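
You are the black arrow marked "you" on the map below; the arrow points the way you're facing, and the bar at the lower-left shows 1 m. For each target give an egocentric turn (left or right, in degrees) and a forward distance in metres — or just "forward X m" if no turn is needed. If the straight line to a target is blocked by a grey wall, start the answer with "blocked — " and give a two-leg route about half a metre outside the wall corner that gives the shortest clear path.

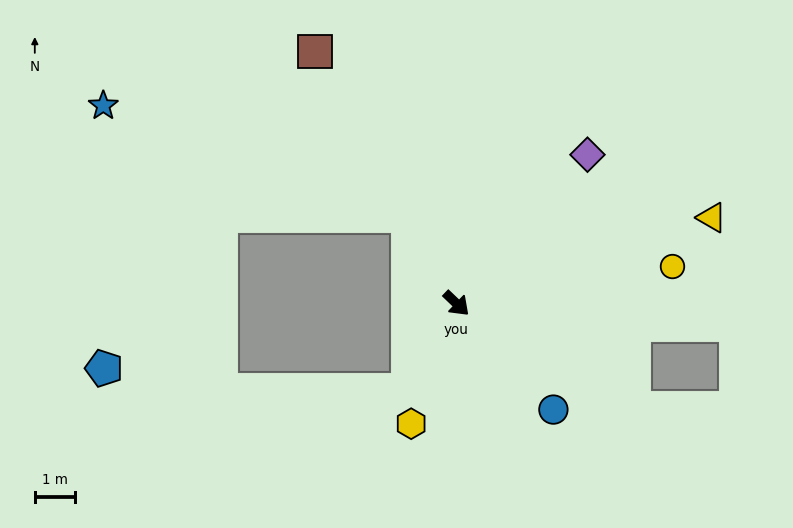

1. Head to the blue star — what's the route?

blocked — turn left 163°, forward 2.5 m, then turn left 41°, forward 8.1 m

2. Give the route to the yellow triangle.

turn left 62°, forward 6.7 m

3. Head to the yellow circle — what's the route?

turn left 53°, forward 5.5 m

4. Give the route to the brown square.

turn left 163°, forward 7.2 m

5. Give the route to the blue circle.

turn right 4°, forward 3.6 m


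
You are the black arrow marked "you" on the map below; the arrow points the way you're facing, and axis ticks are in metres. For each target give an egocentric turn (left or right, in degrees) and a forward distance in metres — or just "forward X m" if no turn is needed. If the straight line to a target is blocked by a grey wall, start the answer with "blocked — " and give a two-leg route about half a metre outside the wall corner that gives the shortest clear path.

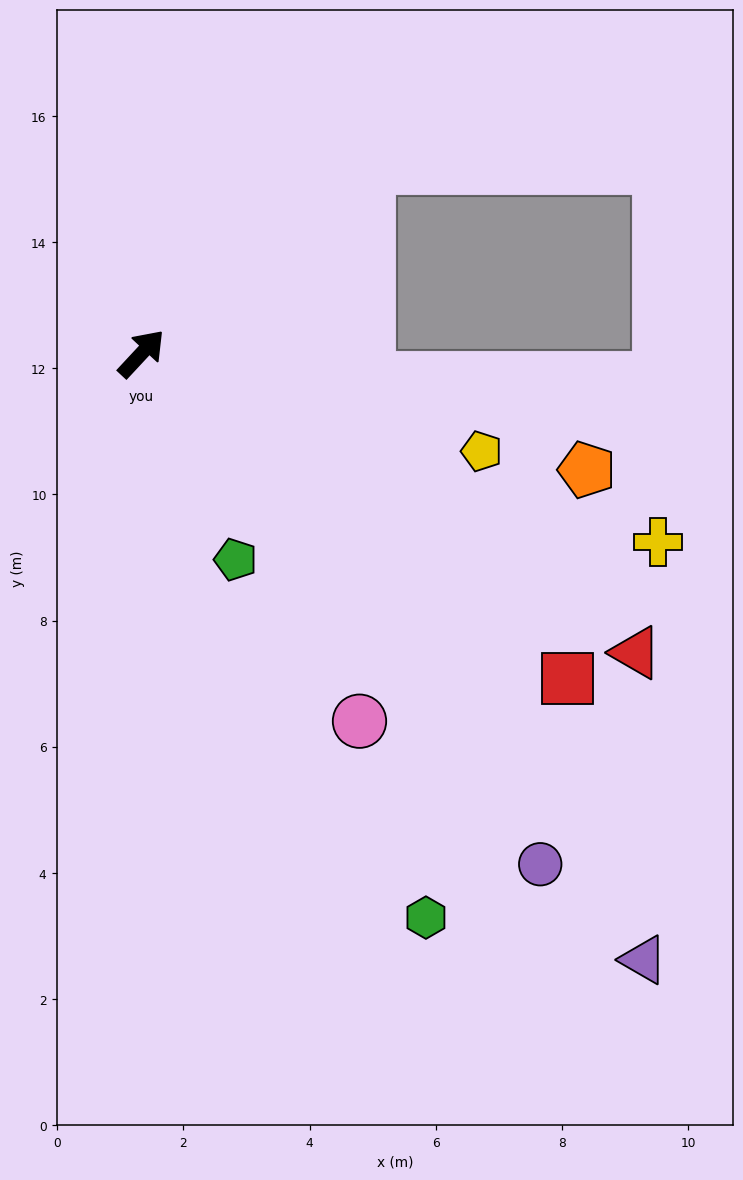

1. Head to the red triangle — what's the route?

turn right 78°, forward 9.2 m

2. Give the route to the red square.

turn right 84°, forward 8.5 m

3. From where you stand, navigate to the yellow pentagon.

turn right 63°, forward 5.6 m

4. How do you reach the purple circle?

turn right 99°, forward 10.3 m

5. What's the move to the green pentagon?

turn right 113°, forward 3.6 m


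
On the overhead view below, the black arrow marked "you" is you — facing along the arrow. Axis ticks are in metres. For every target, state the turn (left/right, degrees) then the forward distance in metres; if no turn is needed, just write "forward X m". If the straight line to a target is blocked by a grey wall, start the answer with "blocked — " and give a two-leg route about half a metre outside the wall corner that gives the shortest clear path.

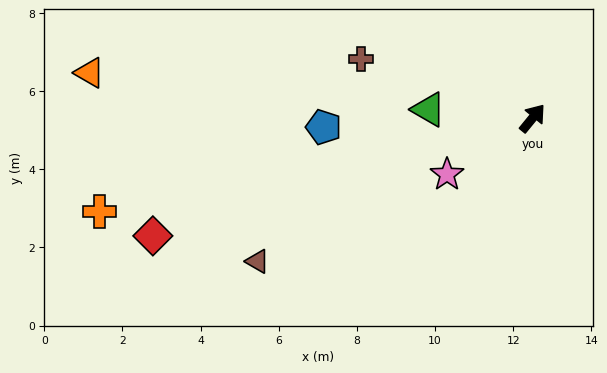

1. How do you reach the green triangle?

turn left 124°, forward 2.7 m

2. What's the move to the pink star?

turn left 163°, forward 2.6 m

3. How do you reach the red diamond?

turn left 146°, forward 10.2 m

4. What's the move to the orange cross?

turn left 141°, forward 11.3 m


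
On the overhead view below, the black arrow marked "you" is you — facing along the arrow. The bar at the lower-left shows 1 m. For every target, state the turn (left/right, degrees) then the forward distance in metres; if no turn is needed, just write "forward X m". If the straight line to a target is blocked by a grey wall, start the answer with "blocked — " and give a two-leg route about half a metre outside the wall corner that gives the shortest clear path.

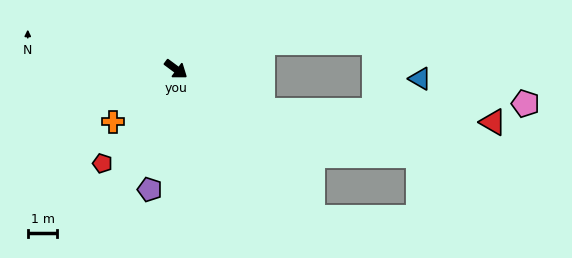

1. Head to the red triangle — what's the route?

blocked — turn left 11°, forward 3.3 m, then turn left 22°, forward 7.8 m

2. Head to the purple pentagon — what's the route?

turn right 66°, forward 4.2 m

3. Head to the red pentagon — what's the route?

turn right 91°, forward 4.0 m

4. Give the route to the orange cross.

turn right 104°, forward 2.8 m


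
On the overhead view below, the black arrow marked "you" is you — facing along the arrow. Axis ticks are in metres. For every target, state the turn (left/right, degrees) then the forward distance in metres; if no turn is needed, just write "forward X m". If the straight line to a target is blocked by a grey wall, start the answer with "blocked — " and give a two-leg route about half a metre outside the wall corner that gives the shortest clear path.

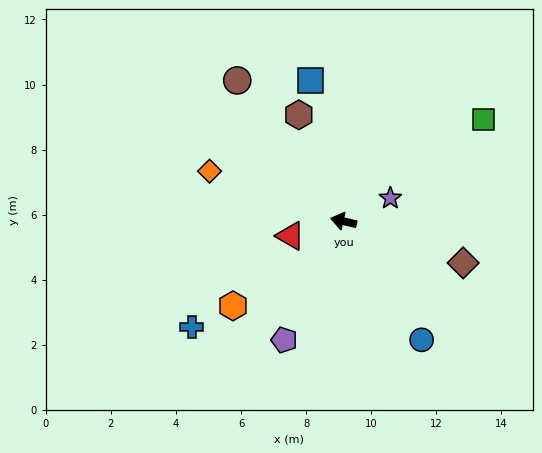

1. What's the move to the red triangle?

turn left 28°, forward 1.7 m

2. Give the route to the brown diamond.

turn left 174°, forward 3.9 m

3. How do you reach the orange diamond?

turn right 7°, forward 4.4 m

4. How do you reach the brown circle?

turn right 40°, forward 5.4 m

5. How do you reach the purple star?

turn right 141°, forward 1.6 m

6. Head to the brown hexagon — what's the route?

turn right 54°, forward 3.5 m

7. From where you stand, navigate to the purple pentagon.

turn left 76°, forward 4.1 m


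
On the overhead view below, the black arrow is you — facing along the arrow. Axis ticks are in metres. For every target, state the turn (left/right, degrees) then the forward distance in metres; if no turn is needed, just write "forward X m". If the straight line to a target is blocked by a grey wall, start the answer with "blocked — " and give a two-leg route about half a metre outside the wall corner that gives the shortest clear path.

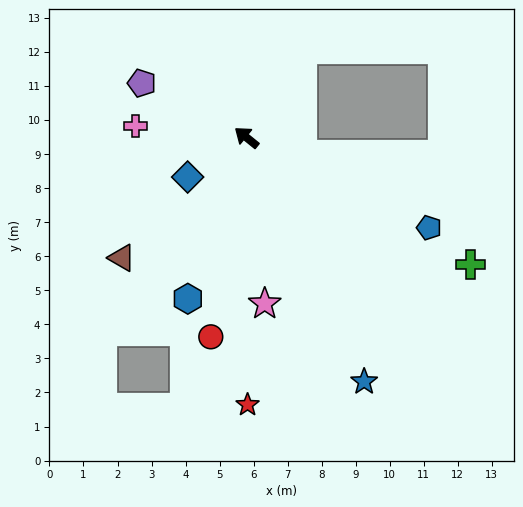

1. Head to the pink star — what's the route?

turn left 135°, forward 4.9 m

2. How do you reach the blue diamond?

turn left 73°, forward 2.1 m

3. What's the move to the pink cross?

turn left 33°, forward 3.3 m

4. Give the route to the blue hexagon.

turn left 109°, forward 5.0 m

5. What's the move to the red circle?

turn left 119°, forward 6.0 m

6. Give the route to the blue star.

turn left 155°, forward 8.0 m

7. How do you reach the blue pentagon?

turn right 167°, forward 6.0 m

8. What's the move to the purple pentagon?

turn left 12°, forward 3.5 m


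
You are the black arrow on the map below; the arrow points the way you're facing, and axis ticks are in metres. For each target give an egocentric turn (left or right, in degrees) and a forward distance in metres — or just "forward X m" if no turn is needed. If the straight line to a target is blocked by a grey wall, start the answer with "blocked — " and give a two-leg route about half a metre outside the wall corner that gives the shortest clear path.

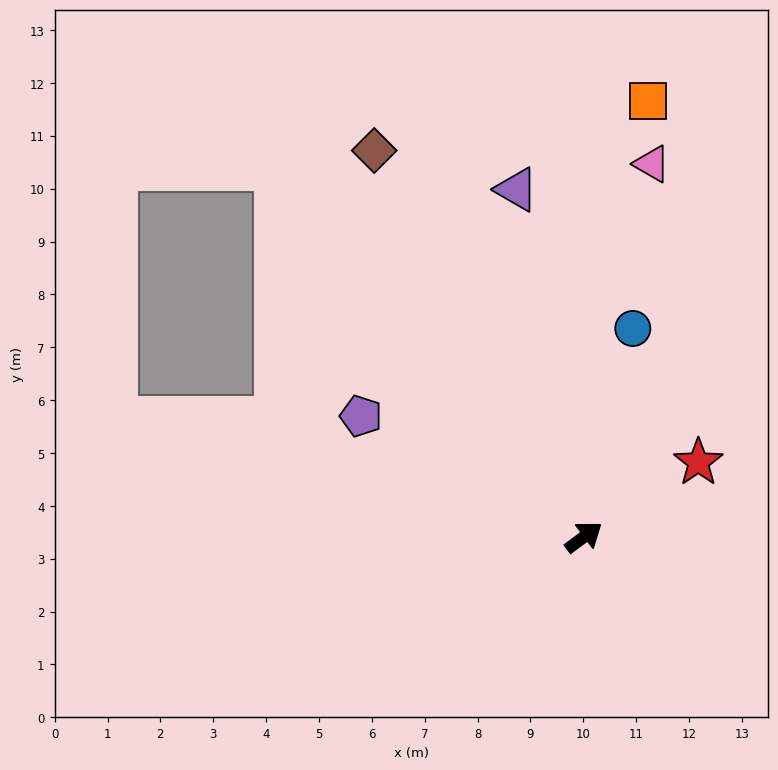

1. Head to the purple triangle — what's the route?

turn left 64°, forward 6.7 m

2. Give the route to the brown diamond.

turn left 82°, forward 8.3 m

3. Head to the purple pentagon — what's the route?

turn left 115°, forward 4.8 m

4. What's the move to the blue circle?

turn left 40°, forward 4.0 m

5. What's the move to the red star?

turn right 3°, forward 2.6 m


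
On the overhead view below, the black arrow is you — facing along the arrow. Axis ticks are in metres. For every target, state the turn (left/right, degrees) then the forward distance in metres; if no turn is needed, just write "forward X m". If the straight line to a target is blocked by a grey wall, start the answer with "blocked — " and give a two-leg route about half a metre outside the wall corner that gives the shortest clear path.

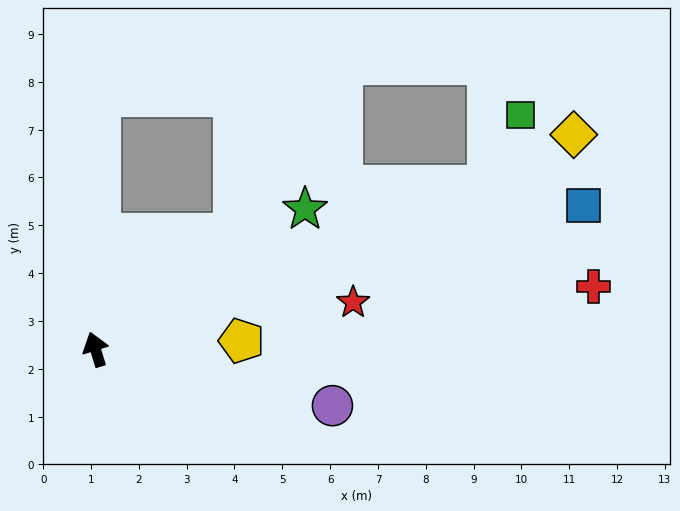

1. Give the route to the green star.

turn right 73°, forward 5.3 m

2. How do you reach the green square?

blocked — turn right 84°, forward 8.9 m, then turn left 42°, forward 1.6 m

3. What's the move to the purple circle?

turn right 121°, forward 5.1 m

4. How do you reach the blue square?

turn right 91°, forward 10.6 m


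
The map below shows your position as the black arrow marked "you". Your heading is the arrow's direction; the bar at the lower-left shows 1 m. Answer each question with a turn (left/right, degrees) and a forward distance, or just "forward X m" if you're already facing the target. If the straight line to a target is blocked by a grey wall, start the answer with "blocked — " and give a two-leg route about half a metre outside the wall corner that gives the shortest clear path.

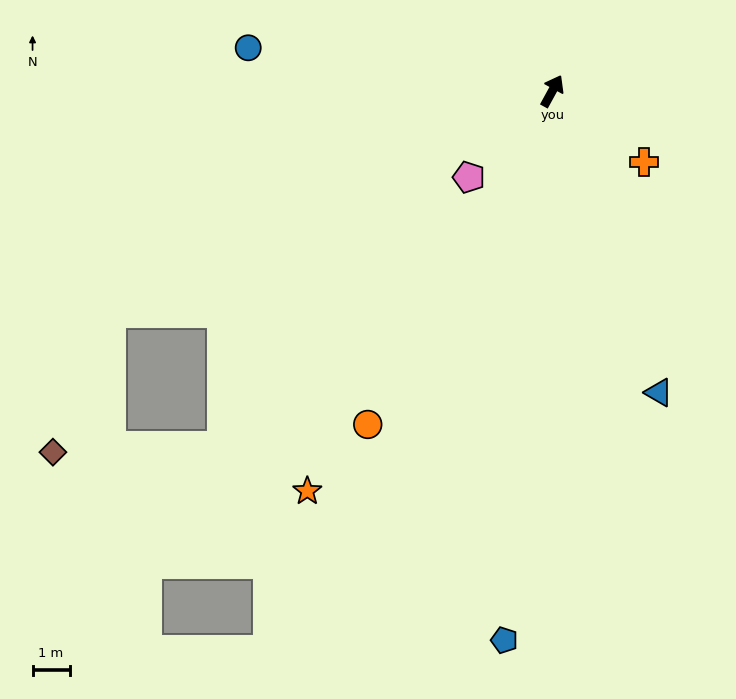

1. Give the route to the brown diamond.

blocked — turn left 145°, forward 13.4 m, then turn left 42°, forward 4.1 m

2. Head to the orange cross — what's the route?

turn right 99°, forward 3.1 m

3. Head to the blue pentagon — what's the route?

turn right 156°, forward 14.9 m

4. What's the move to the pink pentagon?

turn left 165°, forward 3.2 m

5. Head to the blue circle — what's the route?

turn left 111°, forward 8.3 m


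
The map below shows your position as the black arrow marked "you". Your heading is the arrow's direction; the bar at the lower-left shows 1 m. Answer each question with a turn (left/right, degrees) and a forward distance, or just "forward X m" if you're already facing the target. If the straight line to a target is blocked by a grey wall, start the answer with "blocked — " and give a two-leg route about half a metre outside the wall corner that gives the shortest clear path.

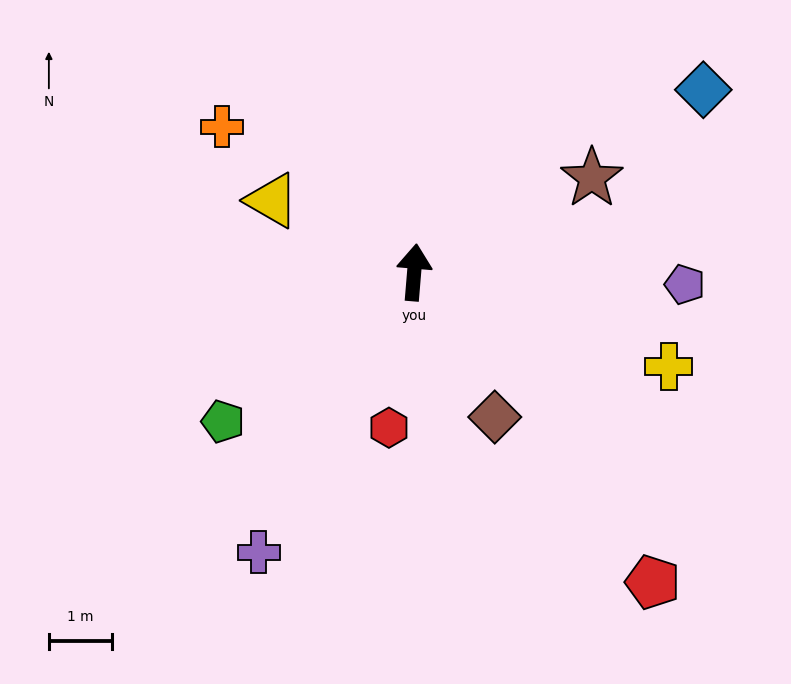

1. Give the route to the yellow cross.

turn right 106°, forward 4.3 m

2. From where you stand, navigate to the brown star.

turn right 57°, forward 3.2 m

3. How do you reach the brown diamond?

turn right 146°, forward 2.6 m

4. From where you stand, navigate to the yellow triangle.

turn left 68°, forward 2.5 m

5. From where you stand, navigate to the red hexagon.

turn left 176°, forward 2.5 m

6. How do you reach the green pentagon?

turn left 133°, forward 3.8 m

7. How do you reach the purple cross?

turn left 156°, forward 5.1 m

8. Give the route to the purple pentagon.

turn right 88°, forward 4.3 m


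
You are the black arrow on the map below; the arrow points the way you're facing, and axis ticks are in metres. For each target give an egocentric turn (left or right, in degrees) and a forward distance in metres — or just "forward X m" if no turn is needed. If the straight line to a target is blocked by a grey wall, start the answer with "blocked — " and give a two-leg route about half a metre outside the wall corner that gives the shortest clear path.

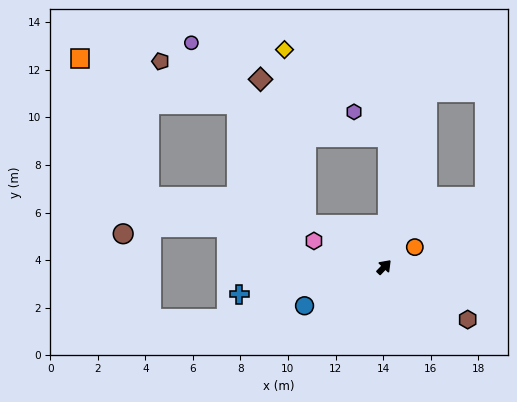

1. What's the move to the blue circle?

turn left 160°, forward 3.7 m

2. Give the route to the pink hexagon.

turn left 113°, forward 3.2 m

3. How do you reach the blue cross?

turn left 144°, forward 6.2 m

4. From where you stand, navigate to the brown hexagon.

turn right 79°, forward 4.1 m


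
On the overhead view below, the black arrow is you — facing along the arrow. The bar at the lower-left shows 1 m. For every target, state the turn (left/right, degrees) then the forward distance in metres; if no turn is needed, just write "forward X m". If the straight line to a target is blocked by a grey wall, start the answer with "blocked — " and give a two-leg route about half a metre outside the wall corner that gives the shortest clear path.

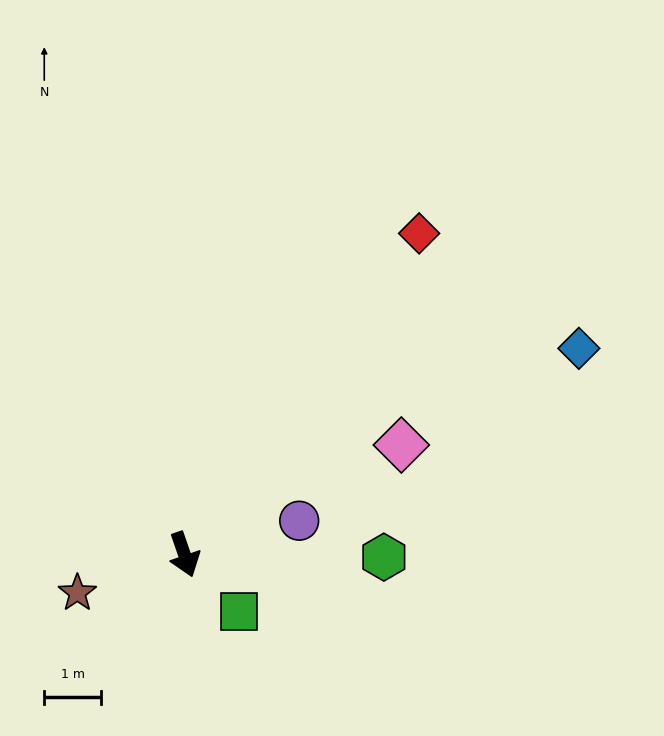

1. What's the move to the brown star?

turn right 89°, forward 2.0 m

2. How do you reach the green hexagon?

turn left 70°, forward 3.5 m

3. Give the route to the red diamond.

turn left 125°, forward 7.0 m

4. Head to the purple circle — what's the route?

turn left 87°, forward 2.1 m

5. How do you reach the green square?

turn left 25°, forward 1.4 m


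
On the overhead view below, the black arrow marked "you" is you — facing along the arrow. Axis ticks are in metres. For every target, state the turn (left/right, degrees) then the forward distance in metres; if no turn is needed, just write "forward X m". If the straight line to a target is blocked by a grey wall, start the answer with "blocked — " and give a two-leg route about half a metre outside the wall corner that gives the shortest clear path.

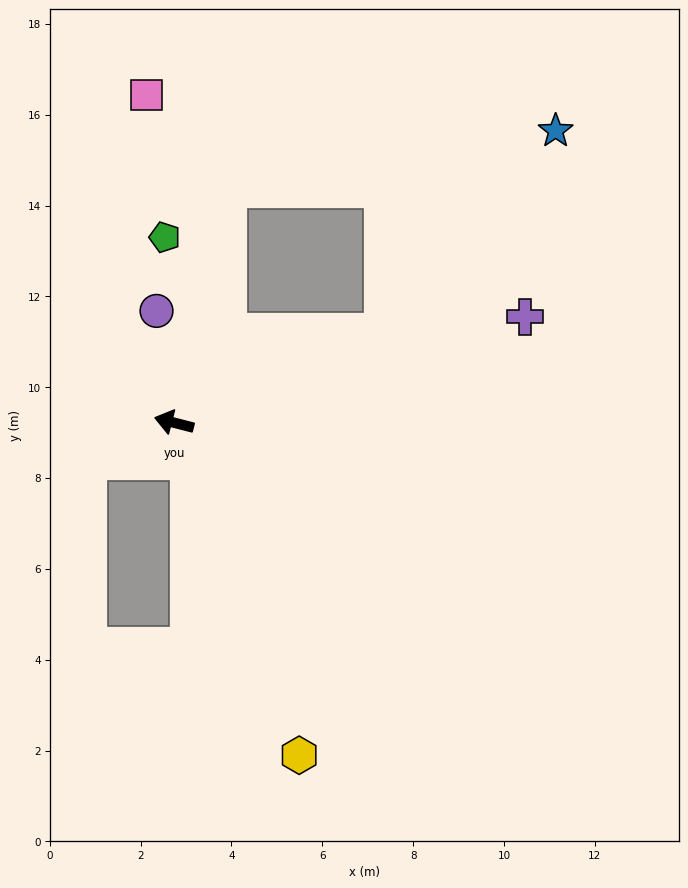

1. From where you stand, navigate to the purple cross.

turn right 149°, forward 8.1 m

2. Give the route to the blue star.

blocked — turn right 142°, forward 5.0 m, then turn left 26°, forward 5.8 m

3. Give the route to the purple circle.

turn right 67°, forward 2.5 m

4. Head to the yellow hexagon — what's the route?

turn left 125°, forward 7.8 m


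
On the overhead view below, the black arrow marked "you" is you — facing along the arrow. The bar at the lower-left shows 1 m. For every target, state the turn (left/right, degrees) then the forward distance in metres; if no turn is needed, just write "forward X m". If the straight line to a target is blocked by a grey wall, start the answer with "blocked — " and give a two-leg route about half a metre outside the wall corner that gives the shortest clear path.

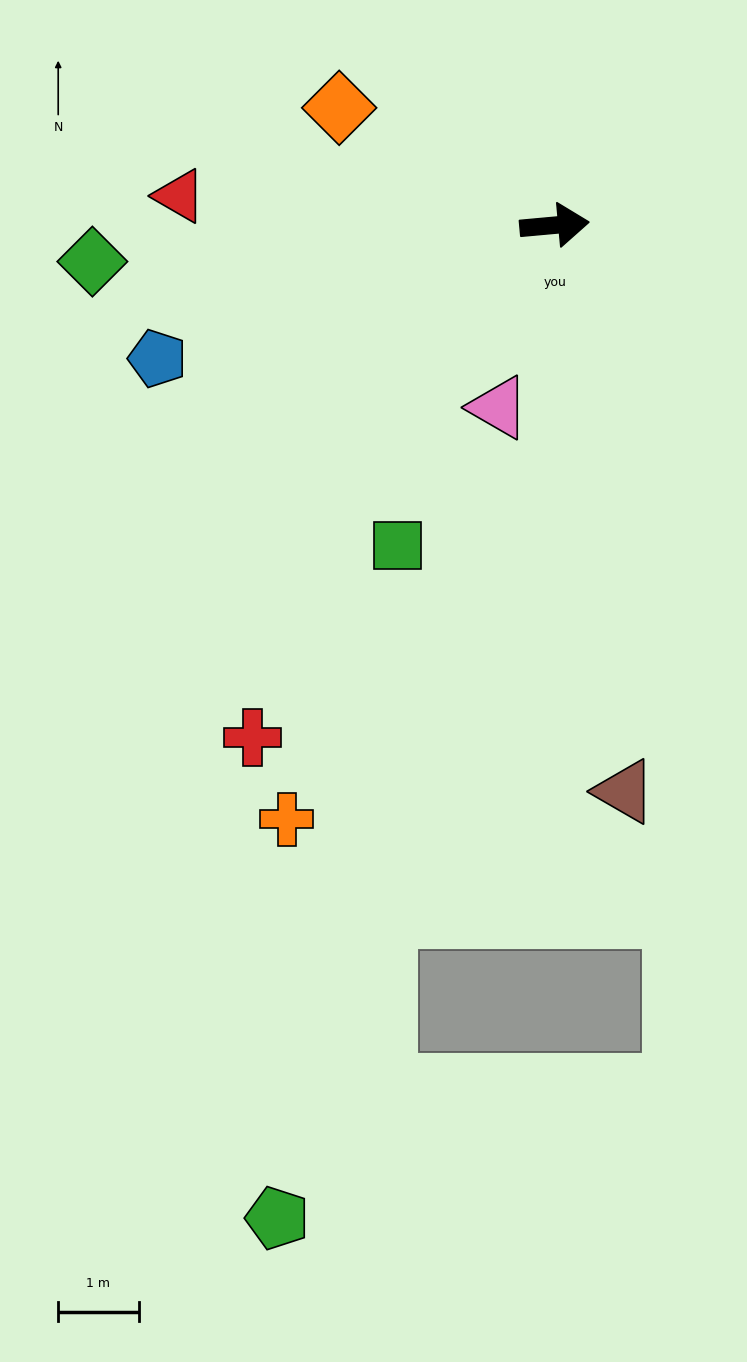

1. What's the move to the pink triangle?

turn right 112°, forward 2.4 m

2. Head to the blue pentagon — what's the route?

turn right 167°, forward 5.2 m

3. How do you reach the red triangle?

turn left 170°, forward 4.7 m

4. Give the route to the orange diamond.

turn left 146°, forward 3.1 m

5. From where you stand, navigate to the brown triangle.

turn right 88°, forward 7.1 m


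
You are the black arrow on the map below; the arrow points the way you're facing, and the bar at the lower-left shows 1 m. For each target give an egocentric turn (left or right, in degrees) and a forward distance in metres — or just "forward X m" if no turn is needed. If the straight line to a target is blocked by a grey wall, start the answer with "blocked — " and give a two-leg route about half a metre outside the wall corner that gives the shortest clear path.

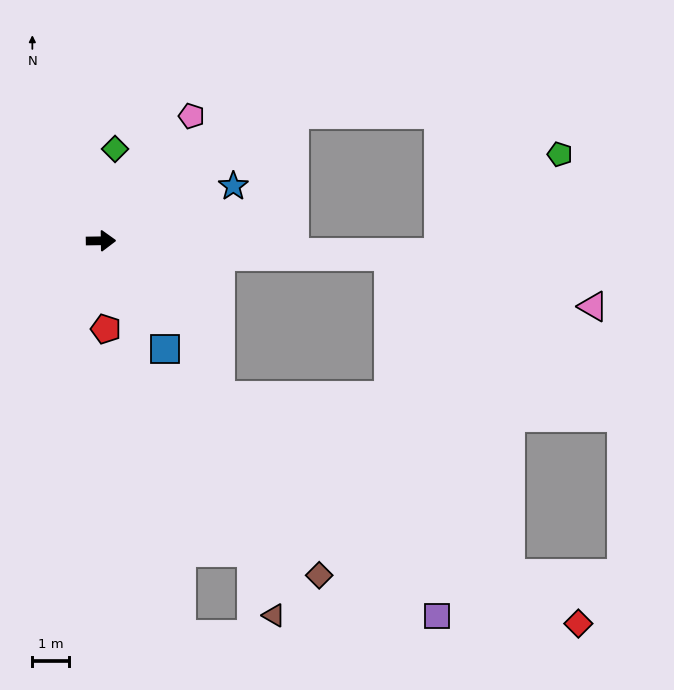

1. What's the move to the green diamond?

turn left 80°, forward 2.6 m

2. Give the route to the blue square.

turn right 60°, forward 3.5 m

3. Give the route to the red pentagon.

turn right 88°, forward 2.4 m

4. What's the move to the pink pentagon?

turn left 53°, forward 4.3 m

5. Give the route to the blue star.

turn left 22°, forward 4.0 m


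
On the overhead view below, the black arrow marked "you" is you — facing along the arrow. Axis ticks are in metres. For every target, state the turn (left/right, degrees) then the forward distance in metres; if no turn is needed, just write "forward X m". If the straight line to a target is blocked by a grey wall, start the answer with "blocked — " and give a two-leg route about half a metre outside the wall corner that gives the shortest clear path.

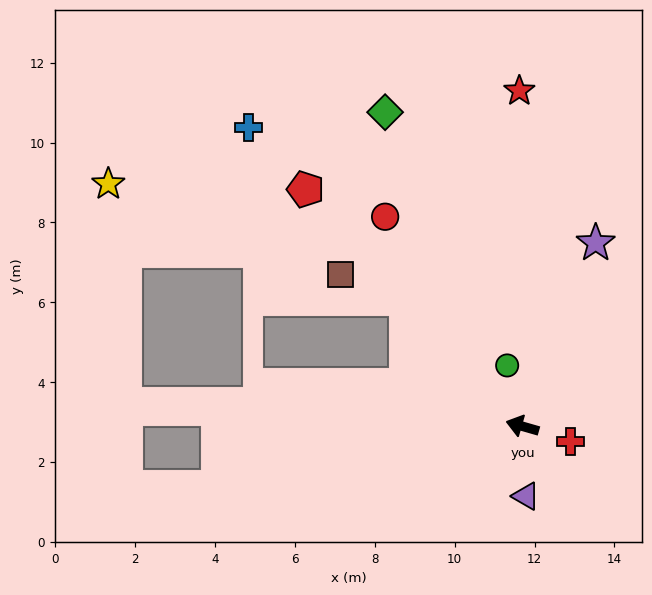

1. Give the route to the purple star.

turn right 96°, forward 4.9 m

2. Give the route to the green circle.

turn right 60°, forward 1.6 m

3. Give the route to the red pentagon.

turn right 32°, forward 8.0 m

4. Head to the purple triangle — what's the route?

turn left 109°, forward 1.8 m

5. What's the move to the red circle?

turn right 41°, forward 6.3 m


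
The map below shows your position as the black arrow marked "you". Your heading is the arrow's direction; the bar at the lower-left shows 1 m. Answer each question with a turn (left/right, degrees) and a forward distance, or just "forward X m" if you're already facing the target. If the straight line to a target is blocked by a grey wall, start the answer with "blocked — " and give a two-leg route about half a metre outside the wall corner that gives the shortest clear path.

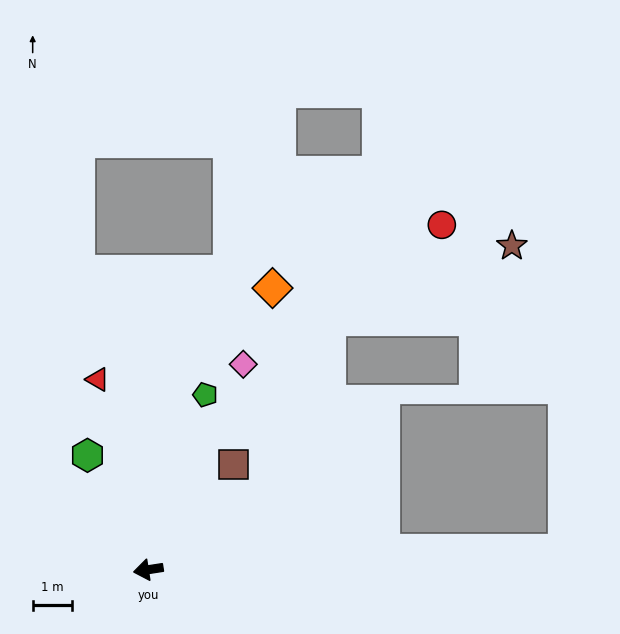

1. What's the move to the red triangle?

turn right 84°, forward 5.0 m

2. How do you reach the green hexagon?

turn right 71°, forward 3.3 m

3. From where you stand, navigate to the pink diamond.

turn right 124°, forward 5.8 m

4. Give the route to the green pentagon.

turn right 117°, forward 4.7 m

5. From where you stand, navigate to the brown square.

turn right 138°, forward 3.5 m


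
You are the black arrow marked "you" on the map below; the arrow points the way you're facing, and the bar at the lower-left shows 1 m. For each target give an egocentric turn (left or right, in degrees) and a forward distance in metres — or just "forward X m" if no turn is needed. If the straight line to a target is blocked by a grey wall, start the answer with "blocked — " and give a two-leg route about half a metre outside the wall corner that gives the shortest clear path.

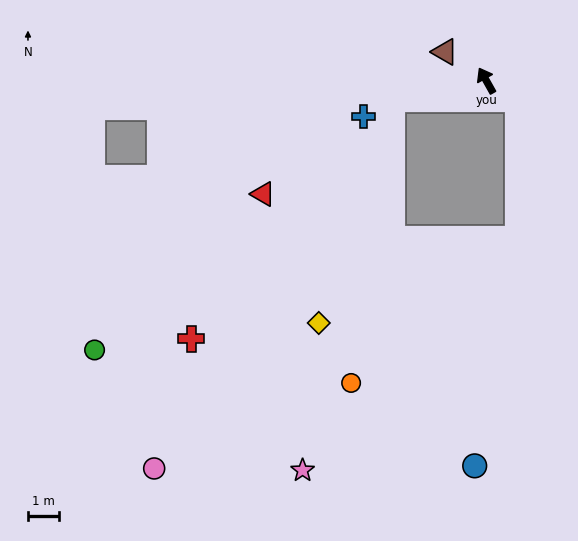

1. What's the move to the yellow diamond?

blocked — turn left 72°, forward 3.1 m, then turn left 61°, forward 7.7 m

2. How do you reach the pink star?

blocked — turn left 72°, forward 3.1 m, then turn left 65°, forward 12.4 m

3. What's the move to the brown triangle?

turn left 26°, forward 1.6 m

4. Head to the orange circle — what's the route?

blocked — turn left 72°, forward 3.1 m, then turn left 70°, forward 9.3 m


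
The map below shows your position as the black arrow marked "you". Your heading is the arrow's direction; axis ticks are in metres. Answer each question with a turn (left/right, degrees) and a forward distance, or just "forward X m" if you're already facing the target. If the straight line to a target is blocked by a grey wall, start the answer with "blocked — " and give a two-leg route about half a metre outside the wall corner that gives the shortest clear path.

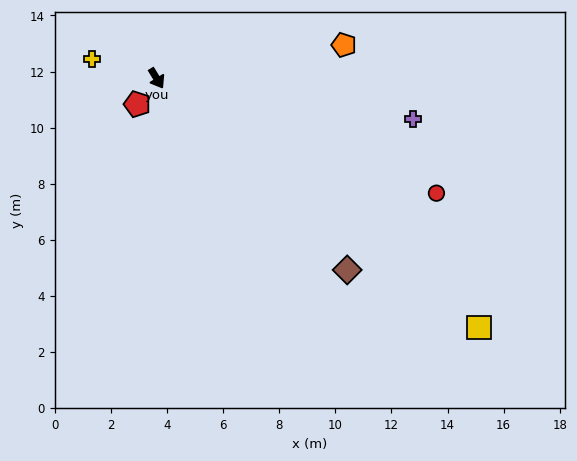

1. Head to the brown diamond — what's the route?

turn left 13°, forward 9.6 m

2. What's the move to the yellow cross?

turn right 138°, forward 2.4 m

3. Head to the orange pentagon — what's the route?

turn left 69°, forward 6.8 m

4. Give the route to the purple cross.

turn left 50°, forward 9.3 m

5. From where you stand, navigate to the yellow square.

turn left 21°, forward 14.5 m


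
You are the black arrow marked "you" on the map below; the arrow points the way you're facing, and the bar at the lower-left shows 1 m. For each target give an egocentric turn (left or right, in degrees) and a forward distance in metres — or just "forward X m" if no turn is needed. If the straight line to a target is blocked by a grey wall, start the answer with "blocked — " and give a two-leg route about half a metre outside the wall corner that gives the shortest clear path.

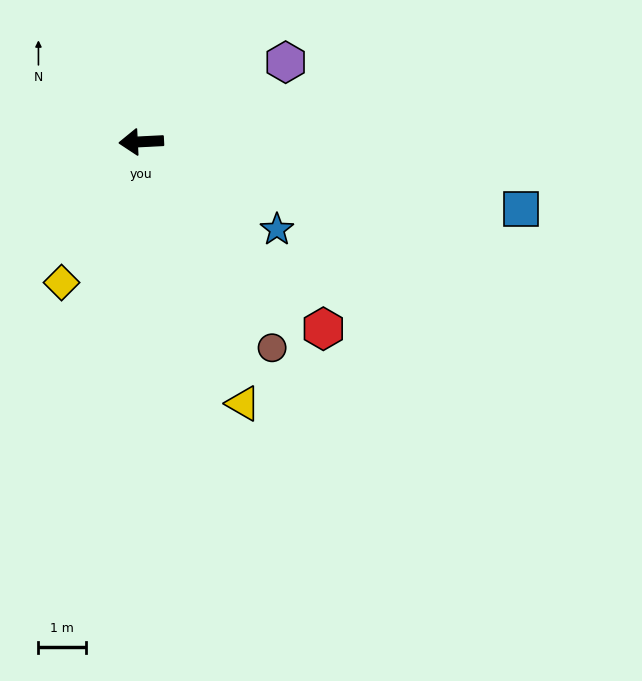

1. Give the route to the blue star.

turn left 144°, forward 3.4 m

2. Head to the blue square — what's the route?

turn left 167°, forward 8.1 m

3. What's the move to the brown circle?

turn left 120°, forward 5.1 m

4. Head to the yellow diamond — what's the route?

turn left 58°, forward 3.4 m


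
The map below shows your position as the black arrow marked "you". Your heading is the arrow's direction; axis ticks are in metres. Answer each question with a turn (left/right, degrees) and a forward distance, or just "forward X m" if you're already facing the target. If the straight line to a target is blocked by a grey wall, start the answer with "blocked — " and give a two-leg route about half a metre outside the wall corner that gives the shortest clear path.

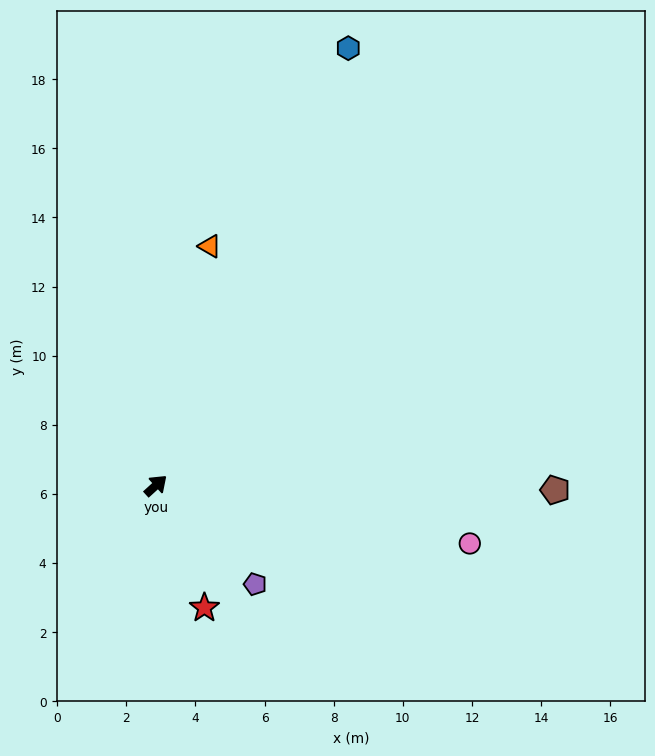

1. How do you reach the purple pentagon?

turn right 87°, forward 4.0 m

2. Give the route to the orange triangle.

turn left 35°, forward 7.1 m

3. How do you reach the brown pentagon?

turn right 43°, forward 11.6 m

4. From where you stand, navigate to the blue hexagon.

turn left 24°, forward 13.8 m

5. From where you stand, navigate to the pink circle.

turn right 53°, forward 9.2 m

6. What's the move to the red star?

turn right 111°, forward 3.8 m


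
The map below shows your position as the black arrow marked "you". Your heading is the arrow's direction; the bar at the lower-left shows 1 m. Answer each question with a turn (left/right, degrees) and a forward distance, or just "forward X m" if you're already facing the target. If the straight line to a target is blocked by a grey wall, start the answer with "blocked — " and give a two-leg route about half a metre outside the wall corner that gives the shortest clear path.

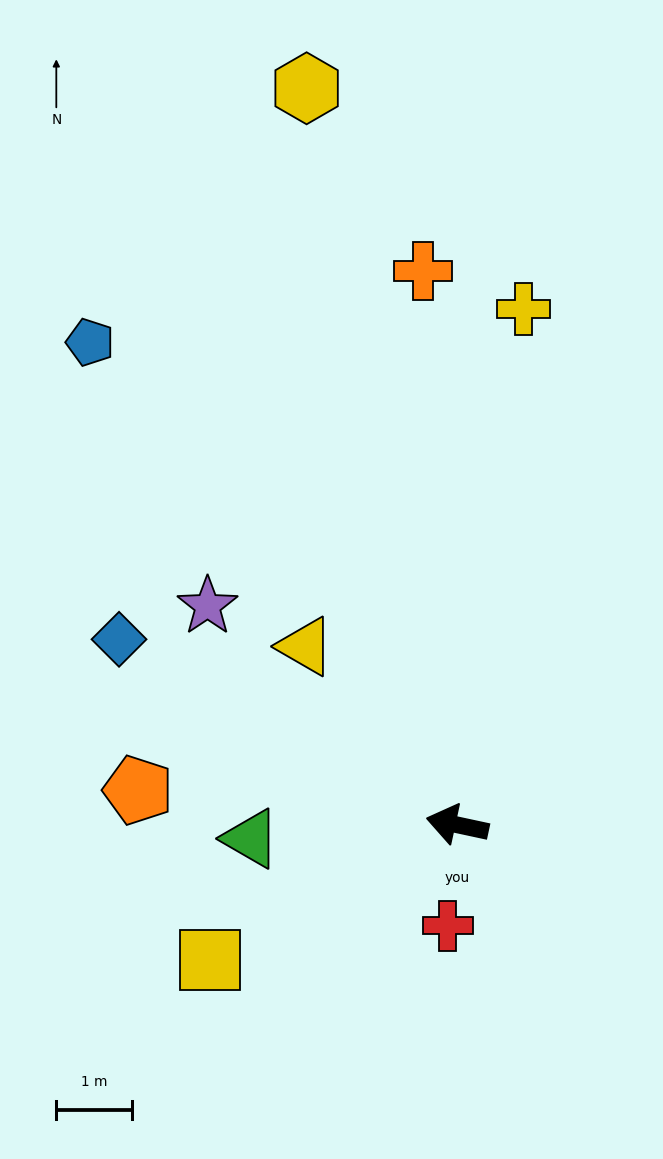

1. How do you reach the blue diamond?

turn right 17°, forward 5.1 m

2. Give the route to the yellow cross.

turn right 85°, forward 6.9 m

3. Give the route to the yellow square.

turn left 41°, forward 3.7 m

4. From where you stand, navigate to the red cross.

turn left 97°, forward 1.3 m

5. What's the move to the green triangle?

turn left 16°, forward 2.7 m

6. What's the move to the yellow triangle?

turn right 37°, forward 3.1 m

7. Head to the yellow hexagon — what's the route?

turn right 66°, forward 9.9 m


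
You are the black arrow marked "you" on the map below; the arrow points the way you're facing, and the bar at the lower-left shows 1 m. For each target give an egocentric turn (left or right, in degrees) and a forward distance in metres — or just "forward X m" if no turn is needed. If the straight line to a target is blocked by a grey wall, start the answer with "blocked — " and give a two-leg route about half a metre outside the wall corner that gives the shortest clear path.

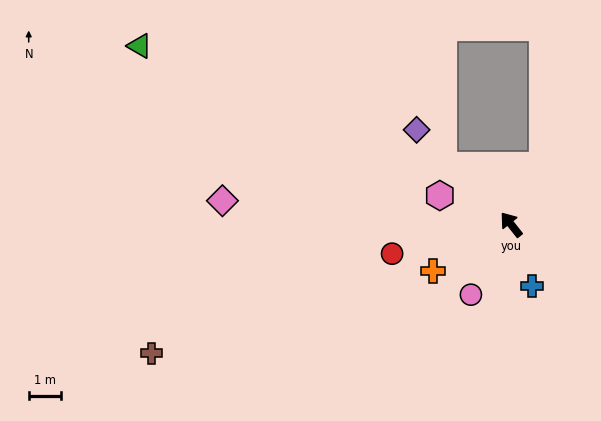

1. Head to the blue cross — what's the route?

turn left 160°, forward 2.0 m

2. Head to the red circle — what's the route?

turn left 65°, forward 3.8 m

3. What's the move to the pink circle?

turn left 112°, forward 2.5 m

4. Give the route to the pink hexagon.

turn left 30°, forward 2.4 m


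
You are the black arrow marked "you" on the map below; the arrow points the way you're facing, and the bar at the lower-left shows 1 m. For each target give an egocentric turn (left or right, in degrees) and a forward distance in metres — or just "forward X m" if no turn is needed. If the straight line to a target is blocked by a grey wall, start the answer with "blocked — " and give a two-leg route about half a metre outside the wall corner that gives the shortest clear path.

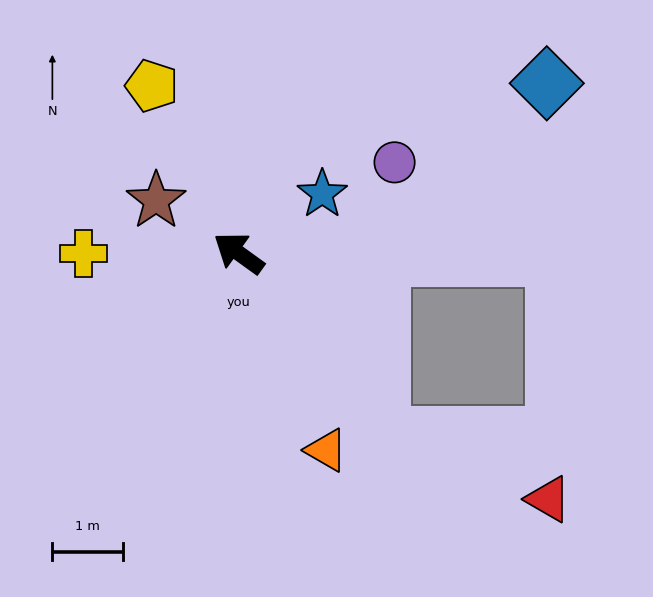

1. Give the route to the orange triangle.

turn left 150°, forward 3.1 m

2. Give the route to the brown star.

turn left 3°, forward 1.4 m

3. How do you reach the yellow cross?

turn left 36°, forward 2.2 m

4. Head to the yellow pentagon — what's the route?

turn right 27°, forward 2.7 m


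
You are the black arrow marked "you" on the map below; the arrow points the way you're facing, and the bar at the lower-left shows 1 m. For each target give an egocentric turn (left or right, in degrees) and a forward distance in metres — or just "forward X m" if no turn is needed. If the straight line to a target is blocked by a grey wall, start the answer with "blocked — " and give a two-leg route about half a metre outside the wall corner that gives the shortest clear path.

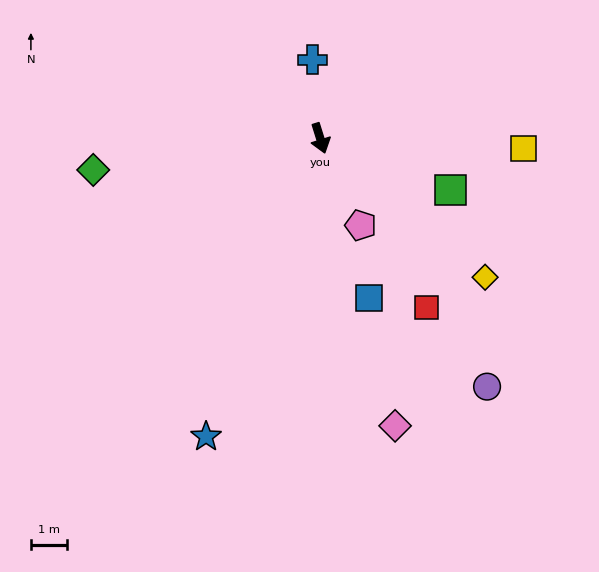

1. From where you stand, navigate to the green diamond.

turn right 99°, forward 6.3 m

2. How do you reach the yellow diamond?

turn left 33°, forward 6.0 m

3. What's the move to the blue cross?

turn left 168°, forward 2.2 m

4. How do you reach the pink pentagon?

turn left 8°, forward 2.7 m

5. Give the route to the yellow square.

turn left 70°, forward 5.6 m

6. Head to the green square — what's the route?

turn left 51°, forward 3.9 m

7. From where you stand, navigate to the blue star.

turn right 38°, forward 8.8 m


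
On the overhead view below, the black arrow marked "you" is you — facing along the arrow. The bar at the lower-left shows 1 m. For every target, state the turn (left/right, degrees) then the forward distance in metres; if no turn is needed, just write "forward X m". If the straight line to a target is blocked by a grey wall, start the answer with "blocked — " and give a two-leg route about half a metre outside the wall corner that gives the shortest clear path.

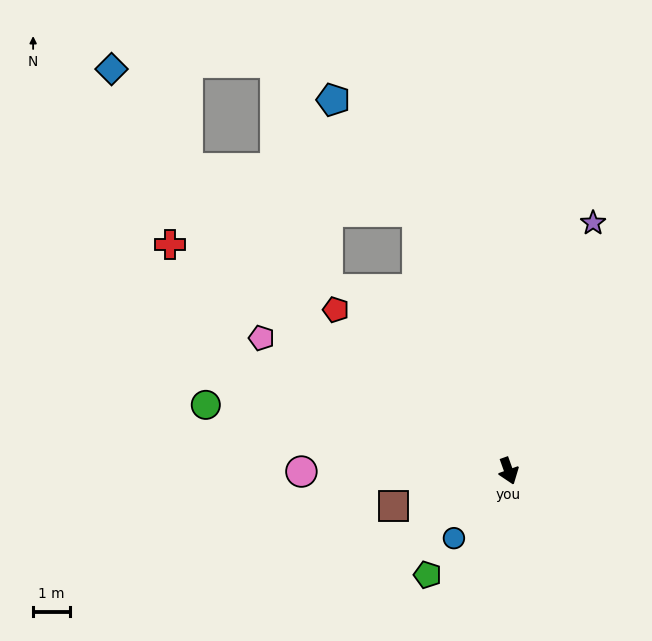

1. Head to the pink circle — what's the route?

turn right 110°, forward 5.6 m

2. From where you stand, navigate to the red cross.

turn right 143°, forward 11.1 m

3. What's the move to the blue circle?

turn right 59°, forward 2.4 m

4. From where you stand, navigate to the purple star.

turn left 141°, forward 7.1 m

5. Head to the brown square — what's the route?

turn right 93°, forward 3.3 m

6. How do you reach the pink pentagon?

turn right 138°, forward 7.6 m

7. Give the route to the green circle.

turn right 122°, forward 8.4 m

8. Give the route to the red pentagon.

turn right 153°, forward 6.4 m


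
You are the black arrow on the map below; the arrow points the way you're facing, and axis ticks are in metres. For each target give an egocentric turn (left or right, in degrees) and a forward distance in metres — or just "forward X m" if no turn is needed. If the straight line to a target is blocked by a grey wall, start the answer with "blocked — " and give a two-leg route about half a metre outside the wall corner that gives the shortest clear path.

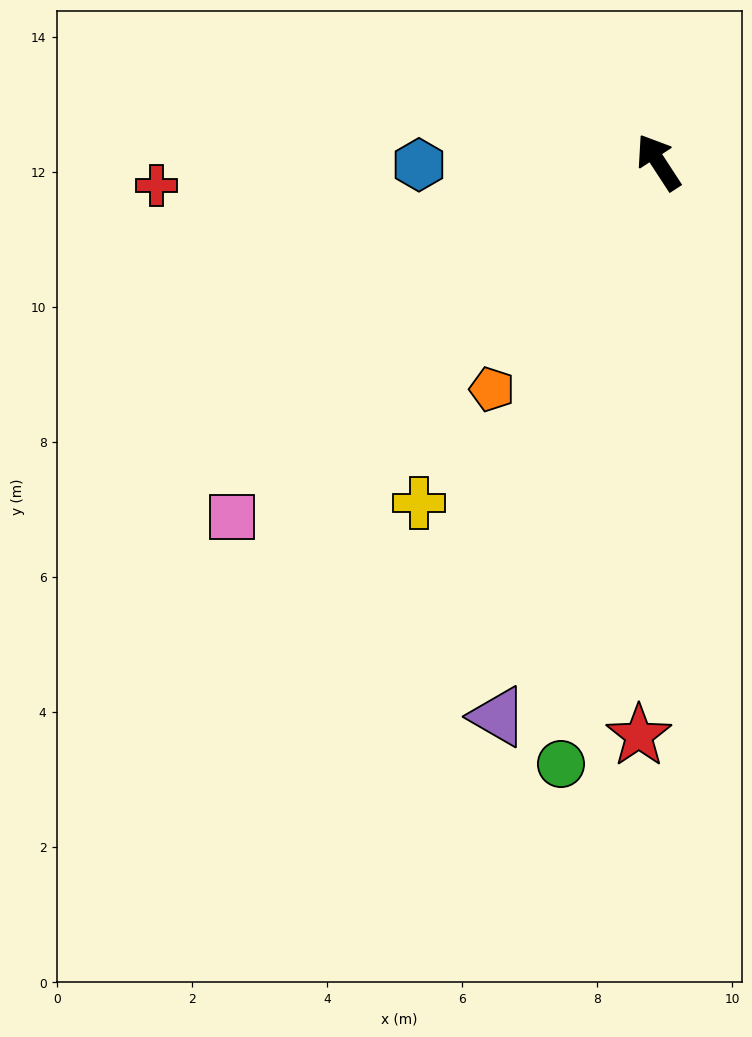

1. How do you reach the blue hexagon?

turn left 58°, forward 3.5 m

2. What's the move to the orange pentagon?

turn left 111°, forward 4.2 m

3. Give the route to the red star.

turn left 145°, forward 8.5 m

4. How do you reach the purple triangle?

turn left 131°, forward 8.5 m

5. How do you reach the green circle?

turn left 138°, forward 9.0 m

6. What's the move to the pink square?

turn left 97°, forward 8.2 m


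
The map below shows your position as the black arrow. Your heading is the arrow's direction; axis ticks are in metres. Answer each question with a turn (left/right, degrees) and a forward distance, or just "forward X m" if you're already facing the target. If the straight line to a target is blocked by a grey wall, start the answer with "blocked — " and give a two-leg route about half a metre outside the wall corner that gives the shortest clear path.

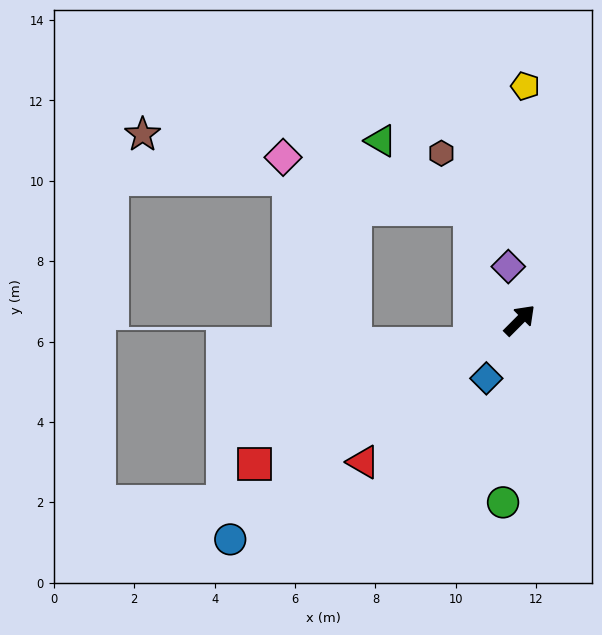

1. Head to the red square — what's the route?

turn left 163°, forward 7.5 m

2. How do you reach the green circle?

turn right 140°, forward 4.6 m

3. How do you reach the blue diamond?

turn right 165°, forward 1.7 m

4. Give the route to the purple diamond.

turn left 57°, forward 1.4 m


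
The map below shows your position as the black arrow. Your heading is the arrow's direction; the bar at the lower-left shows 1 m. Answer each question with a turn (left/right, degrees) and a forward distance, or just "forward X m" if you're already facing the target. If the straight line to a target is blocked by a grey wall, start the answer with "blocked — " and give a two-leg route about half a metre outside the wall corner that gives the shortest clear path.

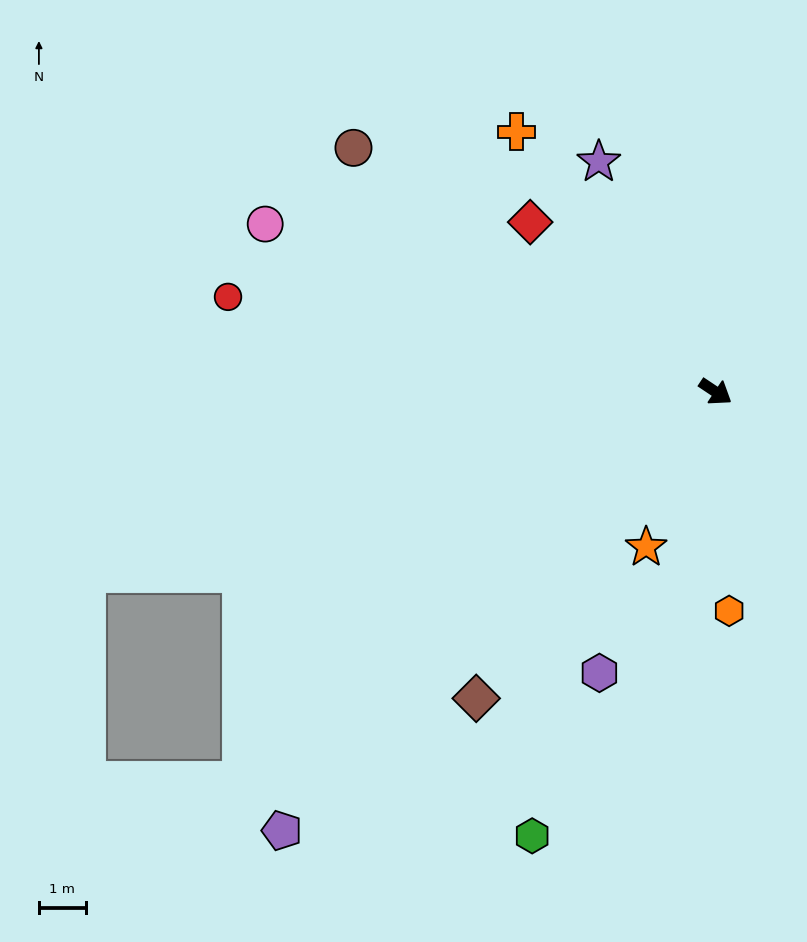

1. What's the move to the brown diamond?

turn right 94°, forward 8.3 m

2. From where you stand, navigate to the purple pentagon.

turn right 101°, forward 13.2 m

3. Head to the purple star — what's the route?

turn left 151°, forward 5.5 m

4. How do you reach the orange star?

turn right 80°, forward 3.6 m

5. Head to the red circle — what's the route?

turn right 157°, forward 10.6 m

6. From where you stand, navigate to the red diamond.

turn left 171°, forward 5.4 m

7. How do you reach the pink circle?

turn right 167°, forward 10.3 m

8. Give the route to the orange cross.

turn left 161°, forward 7.0 m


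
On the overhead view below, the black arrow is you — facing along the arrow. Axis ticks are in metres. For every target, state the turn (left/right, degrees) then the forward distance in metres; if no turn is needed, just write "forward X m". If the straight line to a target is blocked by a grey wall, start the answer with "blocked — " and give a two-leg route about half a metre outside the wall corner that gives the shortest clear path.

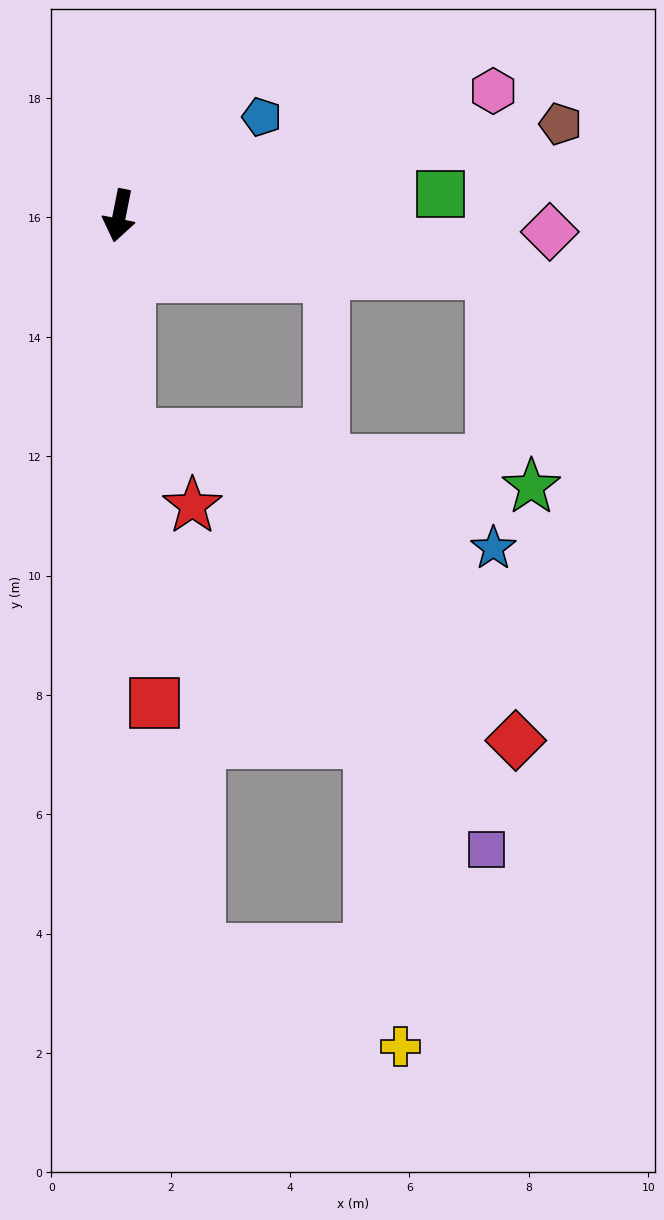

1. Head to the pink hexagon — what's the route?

turn left 120°, forward 6.6 m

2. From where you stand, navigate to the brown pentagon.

turn left 113°, forward 7.6 m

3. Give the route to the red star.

blocked — turn left 14°, forward 3.7 m, then turn left 38°, forward 1.6 m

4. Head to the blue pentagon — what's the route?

turn left 136°, forward 2.9 m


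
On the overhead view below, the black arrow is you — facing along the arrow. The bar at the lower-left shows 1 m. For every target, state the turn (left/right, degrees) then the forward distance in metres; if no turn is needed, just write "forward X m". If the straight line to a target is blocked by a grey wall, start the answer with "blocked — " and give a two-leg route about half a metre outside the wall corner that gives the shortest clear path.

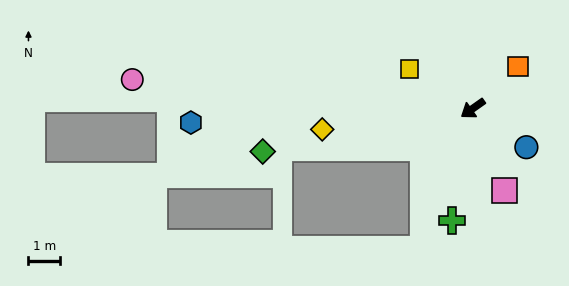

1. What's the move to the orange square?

turn right 172°, forward 2.0 m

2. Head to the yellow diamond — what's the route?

turn right 27°, forward 4.8 m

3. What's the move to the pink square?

turn left 76°, forward 2.8 m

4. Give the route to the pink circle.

turn right 40°, forward 10.9 m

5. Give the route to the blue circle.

turn left 109°, forward 2.1 m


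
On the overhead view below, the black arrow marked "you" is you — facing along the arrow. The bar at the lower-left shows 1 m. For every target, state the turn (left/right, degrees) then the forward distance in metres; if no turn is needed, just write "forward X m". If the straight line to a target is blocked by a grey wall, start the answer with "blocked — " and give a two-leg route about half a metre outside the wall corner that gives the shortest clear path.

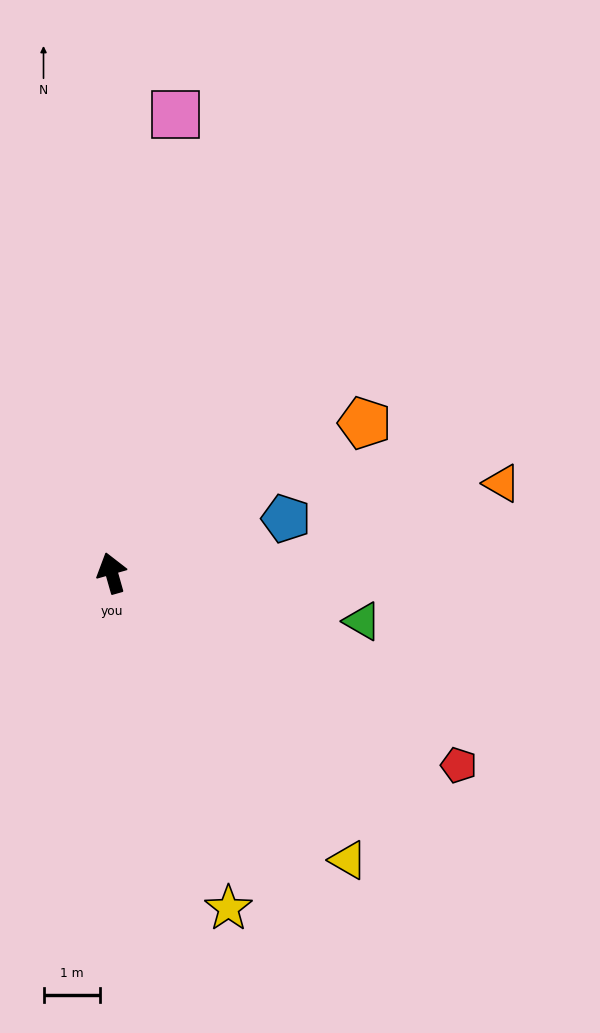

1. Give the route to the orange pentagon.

turn right 75°, forward 5.2 m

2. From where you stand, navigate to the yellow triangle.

turn right 156°, forward 6.6 m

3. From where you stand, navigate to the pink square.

turn right 24°, forward 8.2 m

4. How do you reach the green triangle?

turn right 117°, forward 4.5 m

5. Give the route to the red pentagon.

turn right 135°, forward 7.1 m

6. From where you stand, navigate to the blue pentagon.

turn right 89°, forward 3.3 m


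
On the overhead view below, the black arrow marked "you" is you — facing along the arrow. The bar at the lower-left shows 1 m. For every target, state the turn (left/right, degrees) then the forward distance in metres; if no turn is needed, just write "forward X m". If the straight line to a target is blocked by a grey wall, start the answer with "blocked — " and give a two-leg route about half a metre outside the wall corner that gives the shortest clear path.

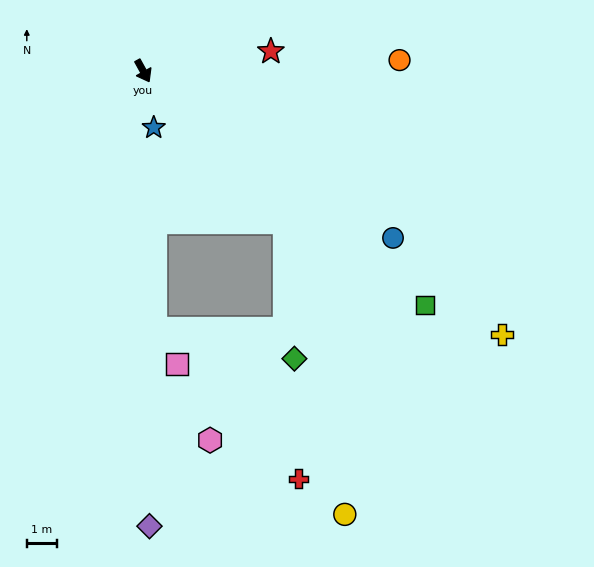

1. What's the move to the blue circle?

turn left 27°, forward 10.0 m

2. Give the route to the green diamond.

blocked — turn left 14°, forward 6.9 m, then turn right 39°, forward 4.6 m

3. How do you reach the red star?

turn left 70°, forward 4.3 m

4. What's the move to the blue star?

turn right 18°, forward 1.9 m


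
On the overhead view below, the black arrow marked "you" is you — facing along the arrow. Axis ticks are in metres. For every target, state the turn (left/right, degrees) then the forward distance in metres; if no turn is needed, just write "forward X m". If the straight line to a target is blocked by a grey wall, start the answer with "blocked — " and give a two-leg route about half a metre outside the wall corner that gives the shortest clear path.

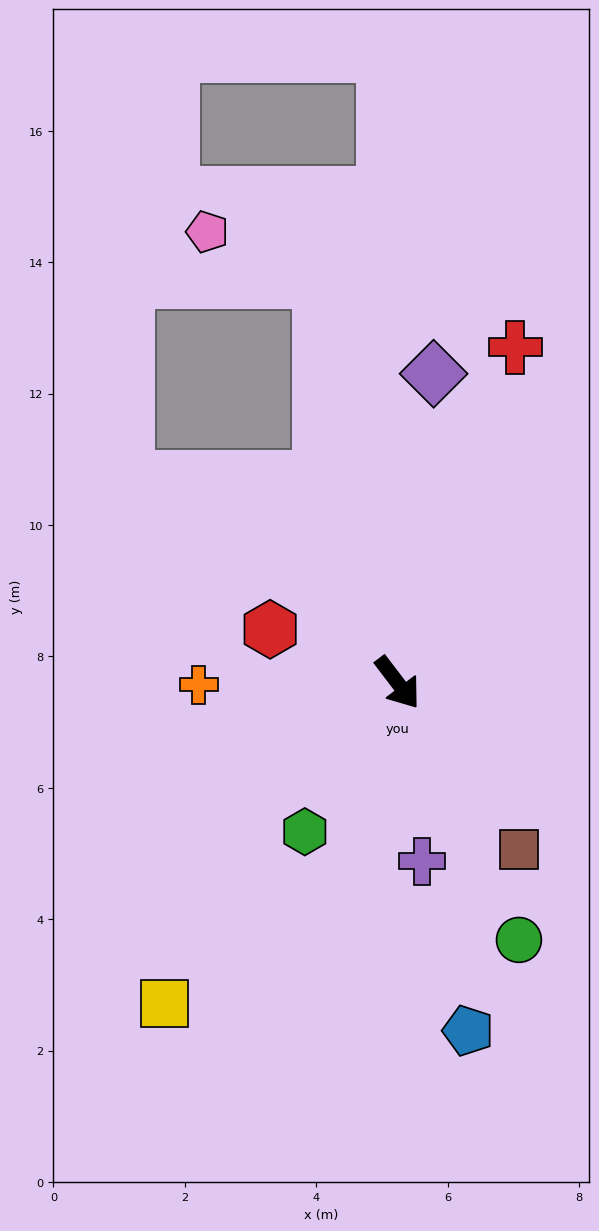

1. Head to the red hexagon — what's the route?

turn right 150°, forward 2.1 m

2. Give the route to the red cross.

turn left 123°, forward 5.4 m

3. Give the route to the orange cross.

turn right 127°, forward 3.0 m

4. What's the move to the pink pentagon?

blocked — turn left 154°, forward 6.2 m, then turn left 55°, forward 1.9 m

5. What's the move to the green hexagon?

turn right 69°, forward 2.7 m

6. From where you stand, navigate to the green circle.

turn right 12°, forward 4.3 m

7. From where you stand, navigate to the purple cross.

turn right 30°, forward 2.7 m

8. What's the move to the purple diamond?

turn left 136°, forward 4.7 m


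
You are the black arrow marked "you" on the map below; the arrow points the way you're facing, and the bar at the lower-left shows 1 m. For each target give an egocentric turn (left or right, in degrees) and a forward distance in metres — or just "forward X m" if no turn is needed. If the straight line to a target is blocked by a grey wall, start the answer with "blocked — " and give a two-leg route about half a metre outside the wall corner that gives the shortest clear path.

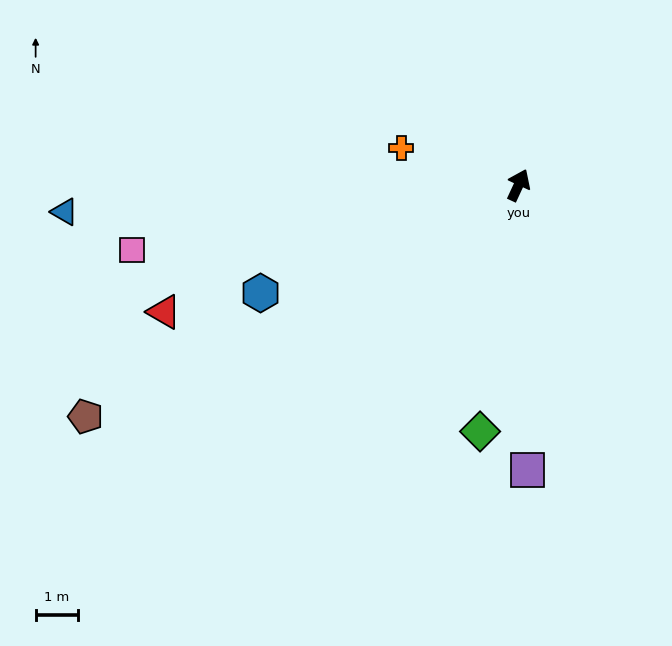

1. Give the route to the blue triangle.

turn left 118°, forward 10.8 m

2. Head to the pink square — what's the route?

turn left 124°, forward 9.3 m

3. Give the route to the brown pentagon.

turn left 143°, forward 11.7 m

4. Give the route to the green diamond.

turn right 164°, forward 5.9 m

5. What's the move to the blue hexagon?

turn left 138°, forward 6.7 m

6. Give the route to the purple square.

turn right 153°, forward 6.8 m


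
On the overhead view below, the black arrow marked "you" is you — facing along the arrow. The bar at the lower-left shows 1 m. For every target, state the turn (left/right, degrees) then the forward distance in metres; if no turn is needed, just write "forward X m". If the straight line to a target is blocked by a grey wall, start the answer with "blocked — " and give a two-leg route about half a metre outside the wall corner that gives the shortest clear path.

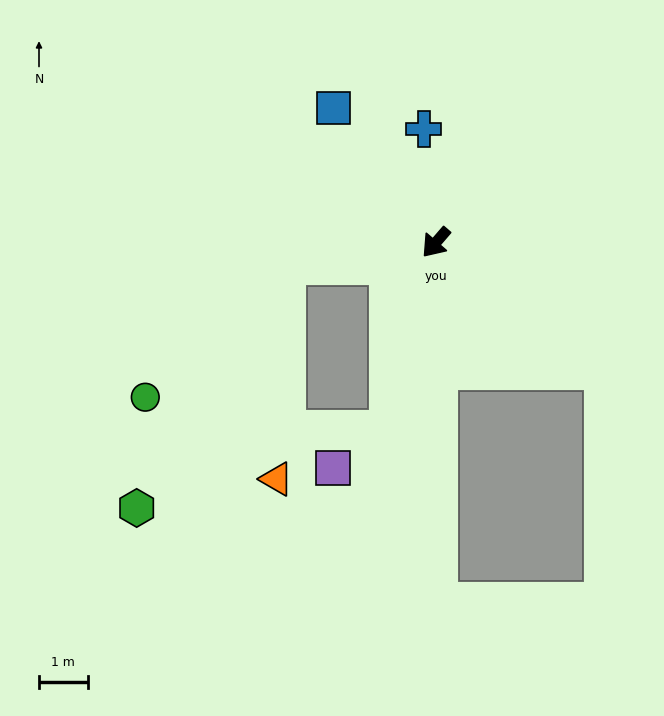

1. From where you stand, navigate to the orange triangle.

blocked — turn right 41°, forward 3.1 m, then turn left 80°, forward 4.4 m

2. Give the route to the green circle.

blocked — turn right 41°, forward 3.1 m, then turn left 35°, forward 4.0 m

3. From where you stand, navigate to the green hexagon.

blocked — turn right 41°, forward 3.1 m, then turn left 50°, forward 5.9 m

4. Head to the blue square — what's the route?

turn right 102°, forward 3.5 m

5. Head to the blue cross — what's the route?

turn right 133°, forward 2.4 m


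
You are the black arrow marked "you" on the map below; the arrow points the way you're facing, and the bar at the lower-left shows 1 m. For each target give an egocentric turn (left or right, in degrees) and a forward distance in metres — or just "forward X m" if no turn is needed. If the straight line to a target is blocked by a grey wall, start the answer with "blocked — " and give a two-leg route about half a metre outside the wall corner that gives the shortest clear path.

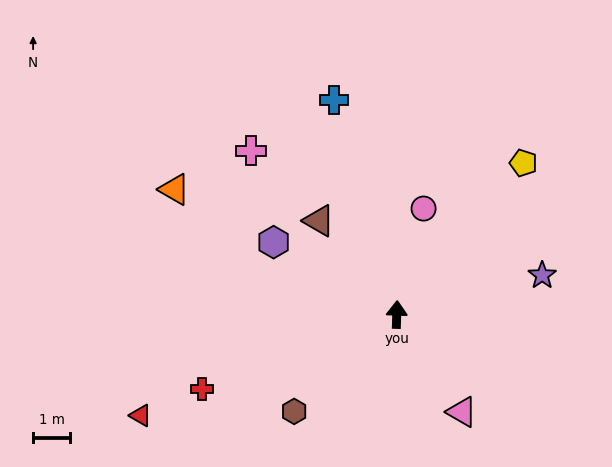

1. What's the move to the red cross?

turn left 113°, forward 5.6 m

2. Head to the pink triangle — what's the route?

turn right 144°, forward 3.2 m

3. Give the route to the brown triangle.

turn left 42°, forward 3.3 m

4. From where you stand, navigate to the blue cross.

turn left 18°, forward 6.0 m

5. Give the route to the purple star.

turn right 73°, forward 4.1 m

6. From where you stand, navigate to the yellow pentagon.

turn right 38°, forward 5.3 m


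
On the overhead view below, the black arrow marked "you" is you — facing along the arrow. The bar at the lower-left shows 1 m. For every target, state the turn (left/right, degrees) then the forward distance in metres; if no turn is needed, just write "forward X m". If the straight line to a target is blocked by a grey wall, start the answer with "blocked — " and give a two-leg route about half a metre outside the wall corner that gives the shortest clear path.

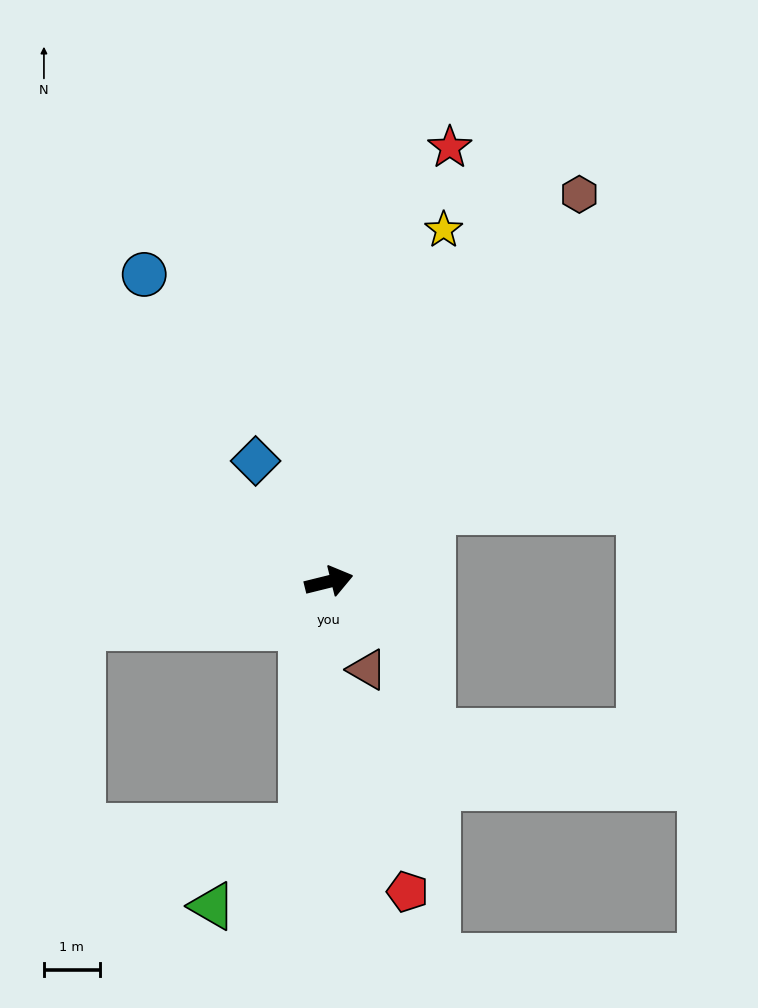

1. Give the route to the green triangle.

blocked — turn right 110°, forward 4.4 m, then turn right 43°, forward 2.1 m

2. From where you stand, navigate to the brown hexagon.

turn left 43°, forward 8.2 m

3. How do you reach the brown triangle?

turn right 80°, forward 1.7 m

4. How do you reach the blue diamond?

turn left 107°, forward 2.5 m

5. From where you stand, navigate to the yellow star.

turn left 58°, forward 6.6 m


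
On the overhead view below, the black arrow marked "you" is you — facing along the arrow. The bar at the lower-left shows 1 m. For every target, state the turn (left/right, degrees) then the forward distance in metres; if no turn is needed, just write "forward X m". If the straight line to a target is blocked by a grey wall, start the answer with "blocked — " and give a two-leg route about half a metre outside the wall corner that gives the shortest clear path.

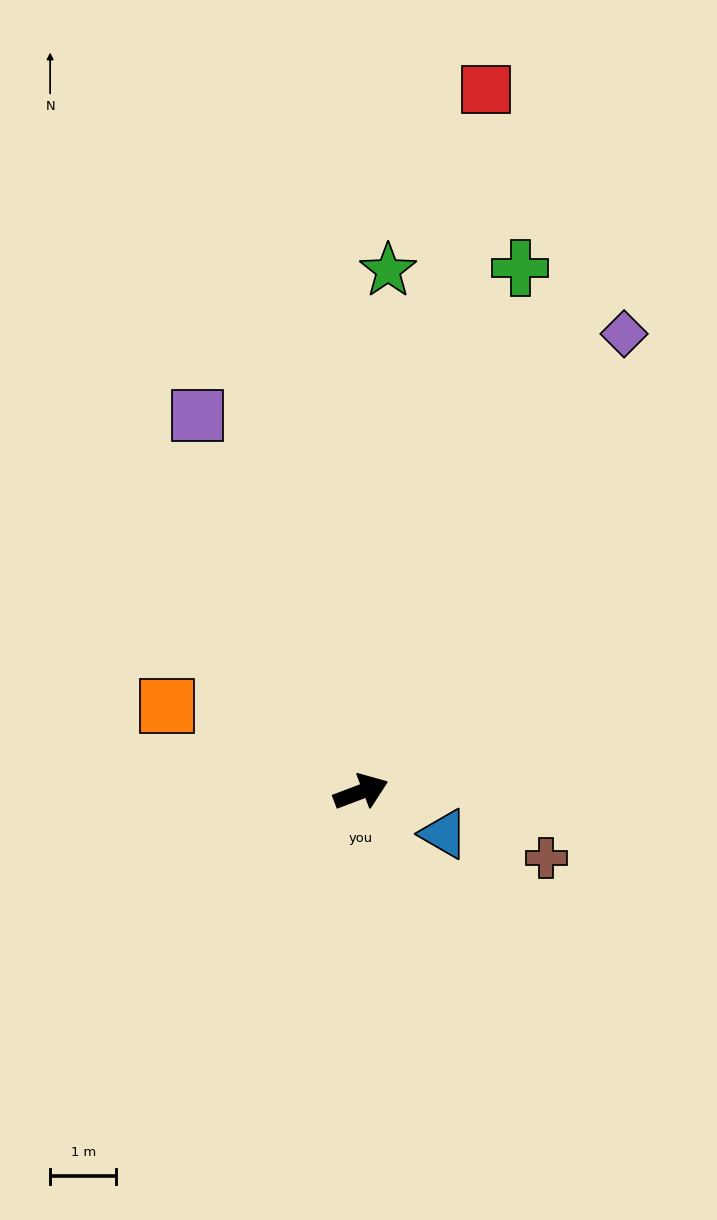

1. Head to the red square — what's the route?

turn left 59°, forward 10.8 m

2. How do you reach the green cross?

turn left 52°, forward 8.3 m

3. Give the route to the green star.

turn left 66°, forward 7.9 m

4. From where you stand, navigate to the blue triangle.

turn right 48°, forward 1.4 m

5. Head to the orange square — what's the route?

turn left 135°, forward 3.2 m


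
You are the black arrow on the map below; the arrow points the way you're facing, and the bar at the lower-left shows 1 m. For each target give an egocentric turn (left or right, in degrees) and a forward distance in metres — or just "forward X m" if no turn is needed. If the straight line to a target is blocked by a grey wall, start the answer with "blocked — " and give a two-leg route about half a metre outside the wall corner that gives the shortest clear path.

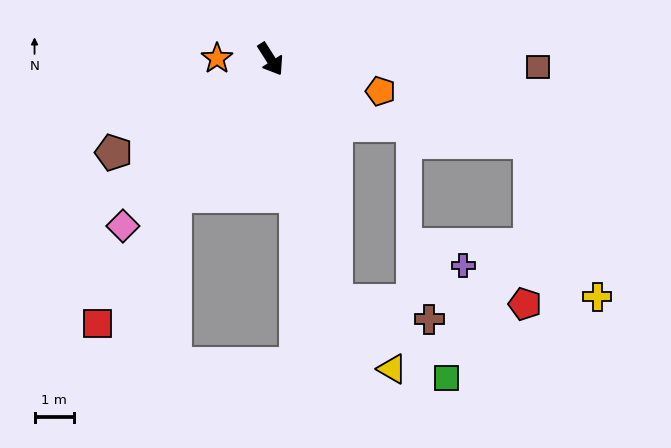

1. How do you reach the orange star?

turn right 123°, forward 1.4 m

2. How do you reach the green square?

blocked — turn right 17°, forward 6.3 m, then turn left 40°, forward 3.4 m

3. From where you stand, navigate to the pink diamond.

turn right 74°, forward 5.6 m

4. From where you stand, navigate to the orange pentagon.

turn left 41°, forward 2.9 m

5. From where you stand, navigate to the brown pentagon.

turn right 92°, forward 4.6 m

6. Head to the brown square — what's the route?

turn left 56°, forward 6.7 m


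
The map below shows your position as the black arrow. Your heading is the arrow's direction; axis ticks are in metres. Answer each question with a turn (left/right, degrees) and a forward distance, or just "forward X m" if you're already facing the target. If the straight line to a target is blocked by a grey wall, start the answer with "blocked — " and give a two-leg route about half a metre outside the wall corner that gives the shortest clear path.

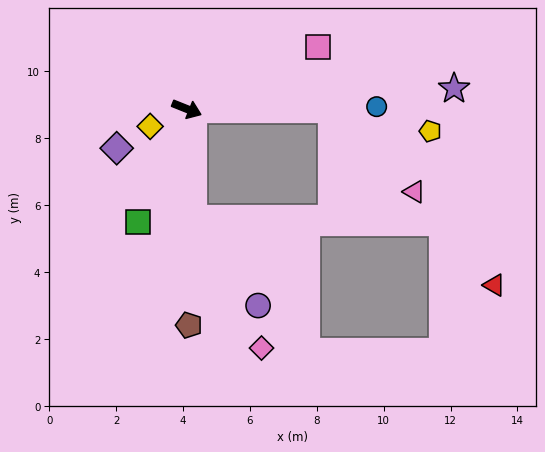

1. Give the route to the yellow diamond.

turn right 133°, forward 1.2 m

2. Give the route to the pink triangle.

blocked — turn left 22°, forward 4.3 m, then turn right 46°, forward 3.5 m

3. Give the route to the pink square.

turn left 47°, forward 4.3 m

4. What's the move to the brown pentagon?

turn right 68°, forward 6.5 m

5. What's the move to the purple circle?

blocked — turn right 65°, forward 3.3 m, then turn left 34°, forward 3.2 m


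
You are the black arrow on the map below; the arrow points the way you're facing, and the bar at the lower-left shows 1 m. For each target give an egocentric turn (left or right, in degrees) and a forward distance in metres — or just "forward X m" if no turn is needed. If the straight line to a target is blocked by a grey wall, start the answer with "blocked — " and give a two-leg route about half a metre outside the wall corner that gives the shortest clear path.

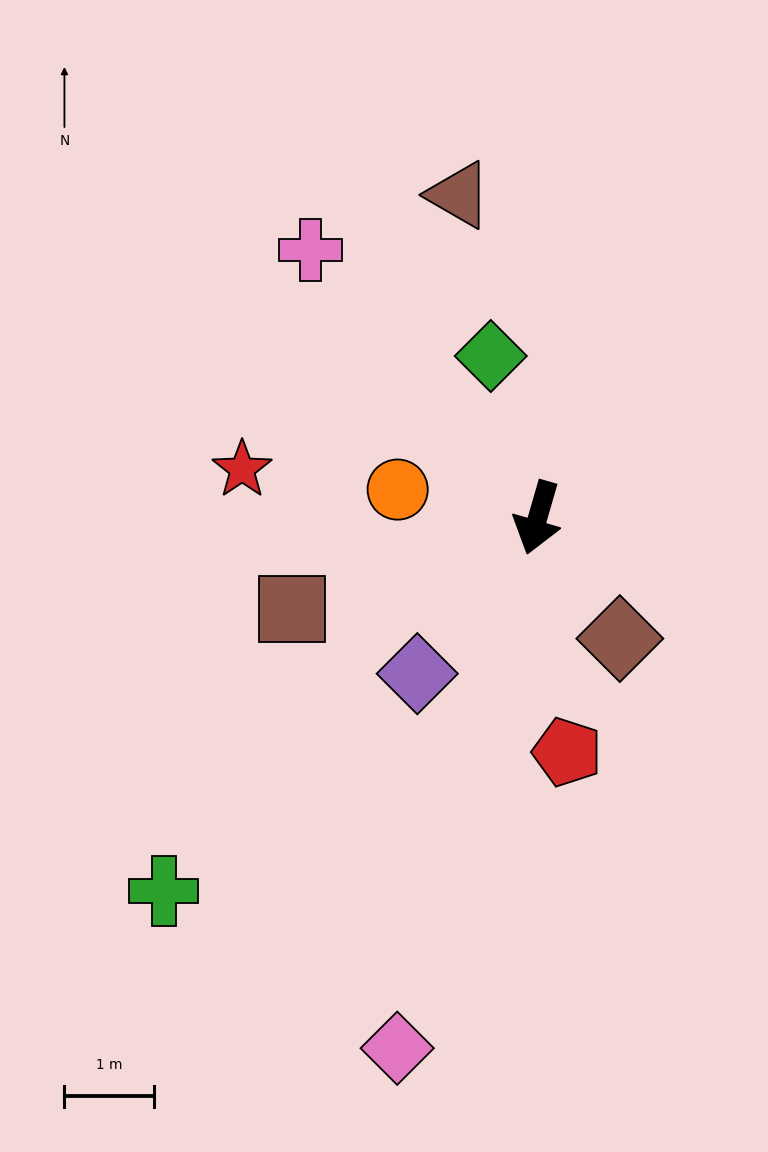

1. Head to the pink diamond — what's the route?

forward 6.2 m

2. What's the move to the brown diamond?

turn left 50°, forward 1.6 m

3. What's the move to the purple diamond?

turn right 22°, forward 2.2 m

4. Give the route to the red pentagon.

turn left 23°, forward 2.6 m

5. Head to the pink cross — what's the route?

turn right 124°, forward 3.9 m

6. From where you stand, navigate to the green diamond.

turn right 148°, forward 1.9 m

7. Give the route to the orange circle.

turn right 85°, forward 1.6 m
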